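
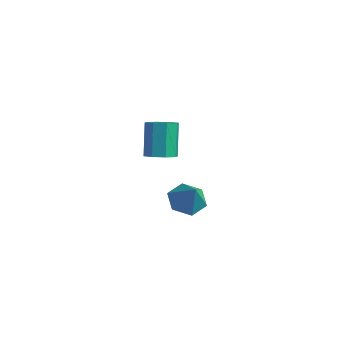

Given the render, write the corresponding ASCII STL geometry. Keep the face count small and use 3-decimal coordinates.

solid 
facet normal 0.322 -0.395 -0.860
outer loop
vertex 3.141 1.078 0.891
vertex 2.693 0.428 1.022
vertex 2.578 1.131 0.656
endloop
endfacet
facet normal 0.226 0.915 -0.335
outer loop
vertex 3.141 1.078 0.891
vertex 2.578 1.131 0.656
vertex 2.535 1.821 2.508
endloop
endfacet
facet normal 0.226 0.915 -0.335
outer loop
vertex 2.535 1.821 2.508
vertex 2.578 1.131 0.656
vertex 1.972 1.874 2.273
endloop
endfacet
facet normal -0.322 0.395 0.861
outer loop
vertex 2.535 1.821 2.508
vertex 1.972 1.874 2.273
vertex 2.087 1.172 2.638
endloop
endfacet
facet normal 0.323 -0.395 -0.860
outer loop
vertex 2.578 1.131 0.656
vertex 2.693 0.428 1.022
vertex 2.083 0.772 0.635
endloop
endfacet
facet normal -0.491 0.707 -0.509
outer loop
vertex 2.578 1.131 0.656
vertex 2.083 0.772 0.635
vertex 1.972 1.874 2.273
endloop
endfacet
facet normal -0.490 0.707 -0.509
outer loop
vertex 1.972 1.874 2.273
vertex 2.083 0.772 0.635
vertex 1.476 1.515 2.252
endloop
endfacet
facet normal -0.322 0.395 0.861
outer loop
vertex 1.972 1.874 2.273
vertex 1.476 1.515 2.252
vertex 2.087 1.172 2.638
endloop
endfacet
facet normal 0.323 -0.395 -0.860
outer loop
vertex 2.083 0.772 0.635
vertex 2.693 0.428 1.022
vertex 1.945 0.212 0.84
endloop
endfacet
facet normal -0.919 0.086 -0.384
outer loop
vertex 2.083 0.772 0.635
vertex 1.945 0.212 0.84
vertex 1.476 1.515 2.252
endloop
endfacet
facet normal -0.919 0.086 -0.384
outer loop
vertex 1.476 1.515 2.252
vertex 1.945 0.212 0.84
vertex 1.338 0.955 2.457
endloop
endfacet
facet normal -0.322 0.394 0.861
outer loop
vertex 1.476 1.515 2.252
vertex 1.338 0.955 2.457
vertex 2.087 1.172 2.638
endloop
endfacet
facet normal 0.323 -0.395 -0.860
outer loop
vertex 1.945 0.212 0.84
vertex 2.693 0.428 1.022
vertex 2.245 -0.221 1.152
endloop
endfacet
facet normal -0.810 -0.586 -0.035
outer loop
vertex 1.945 0.212 0.84
vertex 2.245 -0.221 1.152
vertex 1.338 0.955 2.457
endloop
endfacet
facet normal -0.809 -0.587 -0.034
outer loop
vertex 1.338 0.955 2.457
vertex 2.245 -0.221 1.152
vertex 1.639 0.522 2.769
endloop
endfacet
facet normal -0.322 0.396 0.860
outer loop
vertex 1.338 0.955 2.457
vertex 1.639 0.522 2.769
vertex 2.087 1.172 2.638
endloop
endfacet
facet normal 0.322 -0.395 -0.861
outer loop
vertex 2.245 -0.221 1.152
vertex 2.693 0.428 1.022
vertex 2.808 -0.274 1.387
endloop
endfacet
facet normal -0.226 -0.915 0.335
outer loop
vertex 2.245 -0.221 1.152
vertex 2.808 -0.274 1.387
vertex 1.639 0.522 2.769
endloop
endfacet
facet normal -0.226 -0.915 0.335
outer loop
vertex 1.639 0.522 2.769
vertex 2.808 -0.274 1.387
vertex 2.202 0.469 3.004
endloop
endfacet
facet normal -0.322 0.395 0.860
outer loop
vertex 1.639 0.522 2.769
vertex 2.202 0.469 3.004
vertex 2.087 1.172 2.638
endloop
endfacet
facet normal 0.322 -0.395 -0.861
outer loop
vertex 2.808 -0.274 1.387
vertex 2.693 0.428 1.022
vertex 3.304 0.085 1.408
endloop
endfacet
facet normal 0.490 -0.707 0.509
outer loop
vertex 2.808 -0.274 1.387
vertex 3.304 0.085 1.408
vertex 2.202 0.469 3.004
endloop
endfacet
facet normal 0.491 -0.707 0.509
outer loop
vertex 2.202 0.469 3.004
vertex 3.304 0.085 1.408
vertex 2.697 0.828 3.025
endloop
endfacet
facet normal -0.323 0.395 0.860
outer loop
vertex 2.202 0.469 3.004
vertex 2.697 0.828 3.025
vertex 2.087 1.172 2.638
endloop
endfacet
facet normal 0.322 -0.394 -0.861
outer loop
vertex 3.304 0.085 1.408
vertex 2.693 0.428 1.022
vertex 3.442 0.645 1.203
endloop
endfacet
facet normal 0.919 -0.086 0.384
outer loop
vertex 3.304 0.085 1.408
vertex 3.442 0.645 1.203
vertex 2.697 0.828 3.025
endloop
endfacet
facet normal 0.919 -0.086 0.384
outer loop
vertex 2.697 0.828 3.025
vertex 3.442 0.645 1.203
vertex 2.835 1.388 2.82
endloop
endfacet
facet normal -0.323 0.395 0.860
outer loop
vertex 2.697 0.828 3.025
vertex 2.835 1.388 2.82
vertex 2.087 1.172 2.638
endloop
endfacet
facet normal 0.322 -0.396 -0.860
outer loop
vertex 3.442 0.645 1.203
vertex 2.693 0.428 1.022
vertex 3.141 1.078 0.891
endloop
endfacet
facet normal 0.809 0.587 0.034
outer loop
vertex 3.442 0.645 1.203
vertex 3.141 1.078 0.891
vertex 2.835 1.388 2.82
endloop
endfacet
facet normal 0.810 0.586 0.034
outer loop
vertex 2.835 1.388 2.82
vertex 3.141 1.078 0.891
vertex 2.535 1.821 2.508
endloop
endfacet
facet normal -0.323 0.395 0.860
outer loop
vertex 2.835 1.388 2.82
vertex 2.535 1.821 2.508
vertex 2.087 1.172 2.638
endloop
endfacet
facet normal -0.523 0.201 -0.829
outer loop
vertex 2.361 4.037 -4.571
vertex 1.577 3.494 -4.208
vertex 1.643 4.492 -4.008
endloop
endfacet
facet normal 0.677 0.657 0.332
outer loop
vertex 2.361 4.037 -4.571
vertex 1.643 4.492 -4.008
vertex 2.383 3.186 -2.932
endloop
endfacet
facet normal -0.523 0.201 -0.828
outer loop
vertex 1.643 4.492 -4.008
vertex 1.577 3.494 -4.208
vertex 0.859 3.949 -3.644
endloop
endfacet
facet normal -0.060 0.614 0.787
outer loop
vertex 1.643 4.492 -4.008
vertex 0.859 3.949 -3.644
vertex 2.383 3.186 -2.932
endloop
endfacet
facet normal -0.523 0.201 -0.828
outer loop
vertex 0.859 3.949 -3.644
vertex 1.577 3.494 -4.208
vertex 0.794 2.951 -3.845
endloop
endfacet
facet normal -0.477 -0.144 0.867
outer loop
vertex 0.859 3.949 -3.644
vertex 0.794 2.951 -3.845
vertex 2.383 3.186 -2.932
endloop
endfacet
facet normal -0.523 0.200 -0.829
outer loop
vertex 0.794 2.951 -3.845
vertex 1.577 3.494 -4.208
vertex 1.512 2.496 -4.408
endloop
endfacet
facet normal -0.156 -0.856 0.493
outer loop
vertex 0.794 2.951 -3.845
vertex 1.512 2.496 -4.408
vertex 2.383 3.186 -2.932
endloop
endfacet
facet normal -0.522 0.200 -0.829
outer loop
vertex 1.512 2.496 -4.408
vertex 1.577 3.494 -4.208
vertex 2.296 3.039 -4.771
endloop
endfacet
facet normal 0.581 -0.813 0.038
outer loop
vertex 1.512 2.496 -4.408
vertex 2.296 3.039 -4.771
vertex 2.383 3.186 -2.932
endloop
endfacet
facet normal -0.522 0.200 -0.829
outer loop
vertex 2.296 3.039 -4.771
vertex 1.577 3.494 -4.208
vertex 2.361 4.037 -4.571
endloop
endfacet
facet normal 0.997 -0.056 -0.043
outer loop
vertex 2.296 3.039 -4.771
vertex 2.361 4.037 -4.571
vertex 2.383 3.186 -2.932
endloop
endfacet

endsolid


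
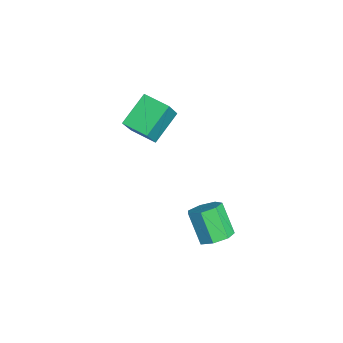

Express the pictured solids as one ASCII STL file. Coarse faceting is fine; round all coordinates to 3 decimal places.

solid 
facet normal 0.529 0.258 -0.808
outer loop
vertex 4.128 1.935 -1.405
vertex 3.466 2.178 -1.761
vertex 3.96 2.592 -1.305
endloop
endfacet
facet normal 0.813 0.121 0.570
outer loop
vertex 4.128 1.935 -1.405
vertex 3.96 2.592 -1.305
vertex 3.277 1.52 -0.103
endloop
endfacet
facet normal 0.813 0.121 0.570
outer loop
vertex 3.277 1.52 -0.103
vertex 3.96 2.592 -1.305
vertex 3.109 2.177 -0.003
endloop
endfacet
facet normal -0.528 -0.258 0.809
outer loop
vertex 3.277 1.52 -0.103
vertex 3.109 2.177 -0.003
vertex 2.614 1.762 -0.459
endloop
endfacet
facet normal 0.529 0.259 -0.808
outer loop
vertex 3.96 2.592 -1.305
vertex 3.466 2.178 -1.761
vertex 3.42 2.937 -1.548
endloop
endfacet
facet normal 0.316 0.825 0.469
outer loop
vertex 3.96 2.592 -1.305
vertex 3.42 2.937 -1.548
vertex 3.109 2.177 -0.003
endloop
endfacet
facet normal 0.315 0.825 0.469
outer loop
vertex 3.109 2.177 -0.003
vertex 3.42 2.937 -1.548
vertex 2.569 2.522 -0.247
endloop
endfacet
facet normal -0.529 -0.257 0.809
outer loop
vertex 3.109 2.177 -0.003
vertex 2.569 2.522 -0.247
vertex 2.614 1.762 -0.459
endloop
endfacet
facet normal 0.529 0.259 -0.808
outer loop
vertex 3.42 2.937 -1.548
vertex 3.466 2.178 -1.761
vertex 2.914 2.71 -1.952
endloop
endfacet
facet normal -0.419 0.908 0.015
outer loop
vertex 3.42 2.937 -1.548
vertex 2.914 2.71 -1.952
vertex 2.569 2.522 -0.247
endloop
endfacet
facet normal -0.419 0.908 0.015
outer loop
vertex 2.569 2.522 -0.247
vertex 2.914 2.71 -1.952
vertex 2.063 2.295 -0.65
endloop
endfacet
facet normal -0.529 -0.257 0.809
outer loop
vertex 2.569 2.522 -0.247
vertex 2.063 2.295 -0.65
vertex 2.614 1.762 -0.459
endloop
endfacet
facet normal 0.528 0.258 -0.809
outer loop
vertex 2.914 2.71 -1.952
vertex 3.466 2.178 -1.761
vertex 2.824 2.082 -2.211
endloop
endfacet
facet normal -0.839 0.306 -0.451
outer loop
vertex 2.914 2.71 -1.952
vertex 2.824 2.082 -2.211
vertex 2.063 2.295 -0.65
endloop
endfacet
facet normal -0.838 0.307 -0.451
outer loop
vertex 2.063 2.295 -0.65
vertex 2.824 2.082 -2.211
vertex 1.972 1.667 -0.909
endloop
endfacet
facet normal -0.529 -0.257 0.809
outer loop
vertex 2.063 2.295 -0.65
vertex 1.972 1.667 -0.909
vertex 2.614 1.762 -0.459
endloop
endfacet
facet normal 0.528 0.258 -0.809
outer loop
vertex 2.824 2.082 -2.211
vertex 3.466 2.178 -1.761
vertex 3.216 1.526 -2.132
endloop
endfacet
facet normal -0.627 -0.524 -0.577
outer loop
vertex 2.824 2.082 -2.211
vertex 3.216 1.526 -2.132
vertex 1.972 1.667 -0.909
endloop
endfacet
facet normal -0.626 -0.525 -0.577
outer loop
vertex 1.972 1.667 -0.909
vertex 3.216 1.526 -2.132
vertex 2.365 1.111 -0.83
endloop
endfacet
facet normal -0.528 -0.259 0.809
outer loop
vertex 1.972 1.667 -0.909
vertex 2.365 1.111 -0.83
vertex 2.614 1.762 -0.459
endloop
endfacet
facet normal 0.529 0.258 -0.809
outer loop
vertex 3.216 1.526 -2.132
vertex 3.466 2.178 -1.761
vertex 3.797 1.461 -1.773
endloop
endfacet
facet normal 0.058 -0.962 -0.268
outer loop
vertex 3.216 1.526 -2.132
vertex 3.797 1.461 -1.773
vertex 2.365 1.111 -0.83
endloop
endfacet
facet normal 0.057 -0.961 -0.270
outer loop
vertex 2.365 1.111 -0.83
vertex 3.797 1.461 -1.773
vertex 2.946 1.045 -0.471
endloop
endfacet
facet normal -0.529 -0.258 0.808
outer loop
vertex 2.365 1.111 -0.83
vertex 2.946 1.045 -0.471
vertex 2.614 1.762 -0.459
endloop
endfacet
facet normal 0.529 0.258 -0.808
outer loop
vertex 3.797 1.461 -1.773
vertex 3.466 2.178 -1.761
vertex 4.128 1.935 -1.405
endloop
endfacet
facet normal 0.698 -0.674 0.241
outer loop
vertex 3.797 1.461 -1.773
vertex 4.128 1.935 -1.405
vertex 2.946 1.045 -0.471
endloop
endfacet
facet normal 0.698 -0.674 0.242
outer loop
vertex 2.946 1.045 -0.471
vertex 4.128 1.935 -1.405
vertex 3.277 1.52 -0.103
endloop
endfacet
facet normal -0.528 -0.258 0.809
outer loop
vertex 2.946 1.045 -0.471
vertex 3.277 1.52 -0.103
vertex 2.614 1.762 -0.459
endloop
endfacet
facet normal -0.529 0.273 -0.804
outer loop
vertex -2.994 0.231 1.867
vertex -2.165 1.209 1.654
vertex -2.003 -0.83 0.855
endloop
endfacet
facet normal -0.638 -0.752 0.164
outer loop
vertex -1.115 -1.289 2.206
vertex -2.994 0.231 1.867
vertex -2.003 -0.83 0.855
endloop
endfacet
facet normal -0.528 0.273 -0.804
outer loop
vertex -2.003 -0.83 0.855
vertex -2.165 1.209 1.654
vertex -1.173 0.148 0.642
endloop
endfacet
facet normal 0.560 -0.600 -0.572
outer loop
vertex -1.173 0.148 0.642
vertex -1.115 -1.289 2.206
vertex -2.003 -0.83 0.855
endloop
endfacet
facet normal -0.560 0.599 0.572
outer loop
vertex -2.994 0.231 1.867
vertex -1.277 0.75 3.005
vertex -2.165 1.209 1.654
endloop
endfacet
facet normal -0.638 -0.752 0.163
outer loop
vertex -2.107 -0.228 3.218
vertex -2.994 0.231 1.867
vertex -1.115 -1.289 2.206
endloop
endfacet
facet normal -0.560 0.600 0.571
outer loop
vertex -2.107 -0.228 3.218
vertex -1.277 0.75 3.005
vertex -2.994 0.231 1.867
endloop
endfacet
facet normal 0.638 0.753 -0.164
outer loop
vertex -2.165 1.209 1.654
vertex -1.277 0.75 3.005
vertex -1.173 0.148 0.642
endloop
endfacet
facet normal 0.560 -0.599 -0.572
outer loop
vertex -0.286 -0.311 1.993
vertex -1.115 -1.289 2.206
vertex -1.173 0.148 0.642
endloop
endfacet
facet normal 0.638 0.752 -0.164
outer loop
vertex -1.173 0.148 0.642
vertex -1.277 0.75 3.005
vertex -0.286 -0.311 1.993
endloop
endfacet
facet normal 0.528 -0.273 0.804
outer loop
vertex -0.286 -0.311 1.993
vertex -2.107 -0.228 3.218
vertex -1.115 -1.289 2.206
endloop
endfacet
facet normal 0.528 -0.273 0.804
outer loop
vertex -1.277 0.75 3.005
vertex -2.107 -0.228 3.218
vertex -0.286 -0.311 1.993
endloop
endfacet

endsolid


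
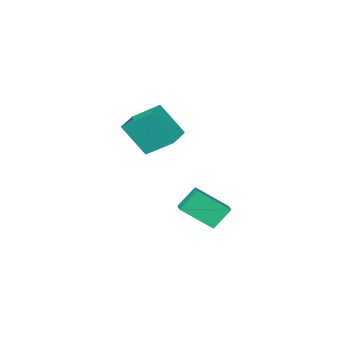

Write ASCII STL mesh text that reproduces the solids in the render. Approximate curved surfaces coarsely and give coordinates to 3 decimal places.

solid 
facet normal -0.364 0.461 -0.810
outer loop
vertex -2.72 -0.729 0.527
vertex -1.679 -0.043 0.45
vertex -2.055 -1.845 -0.407
endloop
endfacet
facet normal -0.833 -0.549 0.063
outer loop
vertex -1.381 -2.697 1.09
vertex -2.72 -0.729 0.527
vertex -2.055 -1.845 -0.407
endloop
endfacet
facet normal -0.364 0.461 -0.809
outer loop
vertex -2.055 -1.845 -0.407
vertex -1.679 -0.043 0.45
vertex -1.013 -1.158 -0.485
endloop
endfacet
facet normal 0.416 -0.697 -0.584
outer loop
vertex -1.013 -1.158 -0.485
vertex -1.381 -2.697 1.09
vertex -2.055 -1.845 -0.407
endloop
endfacet
facet normal -0.416 0.697 0.584
outer loop
vertex -2.72 -0.729 0.527
vertex -1.005 -0.895 1.947
vertex -1.679 -0.043 0.45
endloop
endfacet
facet normal -0.833 -0.549 0.062
outer loop
vertex -2.047 -1.582 2.025
vertex -2.72 -0.729 0.527
vertex -1.381 -2.697 1.09
endloop
endfacet
facet normal -0.416 0.697 0.584
outer loop
vertex -2.047 -1.582 2.025
vertex -1.005 -0.895 1.947
vertex -2.72 -0.729 0.527
endloop
endfacet
facet normal 0.833 0.550 -0.062
outer loop
vertex -1.679 -0.043 0.45
vertex -1.005 -0.895 1.947
vertex -1.013 -1.158 -0.485
endloop
endfacet
facet normal 0.416 -0.697 -0.584
outer loop
vertex -0.34 -2.011 1.013
vertex -1.381 -2.697 1.09
vertex -1.013 -1.158 -0.485
endloop
endfacet
facet normal 0.834 0.549 -0.062
outer loop
vertex -1.013 -1.158 -0.485
vertex -1.005 -0.895 1.947
vertex -0.34 -2.011 1.013
endloop
endfacet
facet normal 0.364 -0.461 0.809
outer loop
vertex -0.34 -2.011 1.013
vertex -2.047 -1.582 2.025
vertex -1.381 -2.697 1.09
endloop
endfacet
facet normal 0.364 -0.460 0.810
outer loop
vertex -1.005 -0.895 1.947
vertex -2.047 -1.582 2.025
vertex -0.34 -2.011 1.013
endloop
endfacet
facet normal -0.638 0.124 0.760
outer loop
vertex -3.431 -0.951 -3.073
vertex -2.99 -0.194 -2.826
vertex -4.52 0.033 -4.149
endloop
endfacet
facet normal -0.485 -0.832 -0.270
outer loop
vertex -3.71 -0.126 -5.114
vertex -3.431 -0.951 -3.073
vertex -4.52 0.033 -4.149
endloop
endfacet
facet normal -0.638 0.125 0.760
outer loop
vertex -4.52 0.033 -4.149
vertex -2.99 -0.194 -2.826
vertex -4.079 0.79 -3.903
endloop
endfacet
facet normal -0.598 0.541 -0.591
outer loop
vertex -4.079 0.79 -3.903
vertex -3.71 -0.126 -5.114
vertex -4.52 0.033 -4.149
endloop
endfacet
facet normal 0.598 -0.541 0.591
outer loop
vertex -3.431 -0.951 -3.073
vertex -2.18 -0.353 -3.791
vertex -2.99 -0.194 -2.826
endloop
endfacet
facet normal -0.485 -0.832 -0.270
outer loop
vertex -2.621 -1.11 -4.037
vertex -3.431 -0.951 -3.073
vertex -3.71 -0.126 -5.114
endloop
endfacet
facet normal 0.598 -0.541 0.592
outer loop
vertex -2.621 -1.11 -4.037
vertex -2.18 -0.353 -3.791
vertex -3.431 -0.951 -3.073
endloop
endfacet
facet normal 0.485 0.832 0.270
outer loop
vertex -2.99 -0.194 -2.826
vertex -2.18 -0.353 -3.791
vertex -4.079 0.79 -3.903
endloop
endfacet
facet normal -0.598 0.541 -0.591
outer loop
vertex -3.269 0.631 -4.867
vertex -3.71 -0.126 -5.114
vertex -4.079 0.79 -3.903
endloop
endfacet
facet normal 0.485 0.832 0.270
outer loop
vertex -4.079 0.79 -3.903
vertex -2.18 -0.353 -3.791
vertex -3.269 0.631 -4.867
endloop
endfacet
facet normal 0.639 -0.124 -0.759
outer loop
vertex -3.269 0.631 -4.867
vertex -2.621 -1.11 -4.037
vertex -3.71 -0.126 -5.114
endloop
endfacet
facet normal 0.638 -0.125 -0.760
outer loop
vertex -2.18 -0.353 -3.791
vertex -2.621 -1.11 -4.037
vertex -3.269 0.631 -4.867
endloop
endfacet

endsolid


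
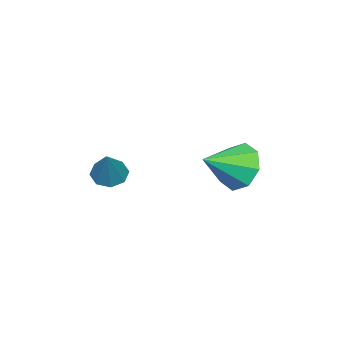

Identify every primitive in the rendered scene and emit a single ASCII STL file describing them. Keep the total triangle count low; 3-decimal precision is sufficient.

solid 
facet normal -0.774 0.442 -0.453
outer loop
vertex 1.556 0.378 -1.291
vertex 1.012 0.345 -0.394
vertex 1.666 1.034 -0.84
endloop
endfacet
facet normal 0.925 0.097 -0.367
outer loop
vertex 1.556 0.378 -1.291
vertex 1.666 1.034 -0.84
vertex 2.288 -0.385 0.354
endloop
endfacet
facet normal -0.774 0.442 -0.453
outer loop
vertex 1.666 1.034 -0.84
vertex 1.012 0.345 -0.394
vertex 1.393 1.286 -0.128
endloop
endfacet
facet normal 0.853 0.500 0.150
outer loop
vertex 1.666 1.034 -0.84
vertex 1.393 1.286 -0.128
vertex 2.288 -0.385 0.354
endloop
endfacet
facet normal -0.774 0.442 -0.454
outer loop
vertex 1.393 1.286 -0.128
vertex 1.012 0.345 -0.394
vertex 0.896 0.987 0.428
endloop
endfacet
facet normal 0.510 0.479 0.714
outer loop
vertex 1.393 1.286 -0.128
vertex 0.896 0.987 0.428
vertex 2.288 -0.385 0.354
endloop
endfacet
facet normal -0.774 0.441 -0.454
outer loop
vertex 0.896 0.987 0.428
vertex 1.012 0.345 -0.394
vertex 0.467 0.311 0.503
endloop
endfacet
facet normal 0.099 0.047 0.994
outer loop
vertex 0.896 0.987 0.428
vertex 0.467 0.311 0.503
vertex 2.288 -0.385 0.354
endloop
endfacet
facet normal -0.774 0.442 -0.453
outer loop
vertex 0.467 0.311 0.503
vertex 1.012 0.345 -0.394
vertex 0.357 -0.345 0.051
endloop
endfacet
facet normal -0.141 -0.546 0.826
outer loop
vertex 0.467 0.311 0.503
vertex 0.357 -0.345 0.051
vertex 2.288 -0.385 0.354
endloop
endfacet
facet normal -0.774 0.442 -0.453
outer loop
vertex 0.357 -0.345 0.051
vertex 1.012 0.345 -0.394
vertex 0.63 -0.597 -0.661
endloop
endfacet
facet normal -0.068 -0.948 0.310
outer loop
vertex 0.357 -0.345 0.051
vertex 0.63 -0.597 -0.661
vertex 2.288 -0.385 0.354
endloop
endfacet
facet normal -0.774 0.442 -0.454
outer loop
vertex 0.63 -0.597 -0.661
vertex 1.012 0.345 -0.394
vertex 1.127 -0.298 -1.217
endloop
endfacet
facet normal 0.274 -0.928 -0.254
outer loop
vertex 0.63 -0.597 -0.661
vertex 1.127 -0.298 -1.217
vertex 2.288 -0.385 0.354
endloop
endfacet
facet normal -0.774 0.442 -0.453
outer loop
vertex 1.127 -0.298 -1.217
vertex 1.012 0.345 -0.394
vertex 1.556 0.378 -1.291
endloop
endfacet
facet normal 0.686 -0.494 -0.534
outer loop
vertex 1.127 -0.298 -1.217
vertex 1.556 0.378 -1.291
vertex 2.288 -0.385 0.354
endloop
endfacet
facet normal -0.555 -0.262 -0.790
outer loop
vertex 3.22 -3.95 -1.271
vertex 2.658 -3.758 -0.94
vertex 3.101 -3.45 -1.353
endloop
endfacet
facet normal 0.944 0.180 -0.275
outer loop
vertex 3.22 -3.95 -1.271
vertex 3.101 -3.45 -1.353
vertex 3.582 -3.322 0.38
endloop
endfacet
facet normal -0.554 -0.262 -0.790
outer loop
vertex 3.101 -3.45 -1.353
vertex 2.658 -3.758 -0.94
vertex 2.722 -3.13 -1.193
endloop
endfacet
facet normal 0.574 0.789 -0.218
outer loop
vertex 3.101 -3.45 -1.353
vertex 2.722 -3.13 -1.193
vertex 3.582 -3.322 0.38
endloop
endfacet
facet normal -0.554 -0.262 -0.790
outer loop
vertex 2.722 -3.13 -1.193
vertex 2.658 -3.758 -0.94
vertex 2.306 -3.179 -0.885
endloop
endfacet
facet normal -0.019 0.991 0.132
outer loop
vertex 2.722 -3.13 -1.193
vertex 2.306 -3.179 -0.885
vertex 3.582 -3.322 0.38
endloop
endfacet
facet normal -0.554 -0.261 -0.791
outer loop
vertex 2.306 -3.179 -0.885
vertex 2.658 -3.758 -0.94
vertex 2.095 -3.567 -0.609
endloop
endfacet
facet normal -0.486 0.666 0.565
outer loop
vertex 2.306 -3.179 -0.885
vertex 2.095 -3.567 -0.609
vertex 3.582 -3.322 0.38
endloop
endfacet
facet normal -0.554 -0.261 -0.791
outer loop
vertex 2.095 -3.567 -0.609
vertex 2.658 -3.758 -0.94
vertex 2.214 -4.067 -0.527
endloop
endfacet
facet normal -0.554 0.005 0.832
outer loop
vertex 2.095 -3.567 -0.609
vertex 2.214 -4.067 -0.527
vertex 3.582 -3.322 0.38
endloop
endfacet
facet normal -0.554 -0.261 -0.791
outer loop
vertex 2.214 -4.067 -0.527
vertex 2.658 -3.758 -0.94
vertex 2.593 -4.386 -0.687
endloop
endfacet
facet normal -0.183 -0.606 0.774
outer loop
vertex 2.214 -4.067 -0.527
vertex 2.593 -4.386 -0.687
vertex 3.582 -3.322 0.38
endloop
endfacet
facet normal -0.555 -0.261 -0.790
outer loop
vertex 2.593 -4.386 -0.687
vertex 2.658 -3.758 -0.94
vertex 3.009 -4.338 -0.995
endloop
endfacet
facet normal 0.409 -0.807 0.426
outer loop
vertex 2.593 -4.386 -0.687
vertex 3.009 -4.338 -0.995
vertex 3.582 -3.322 0.38
endloop
endfacet
facet normal -0.555 -0.261 -0.790
outer loop
vertex 3.009 -4.338 -0.995
vertex 2.658 -3.758 -0.94
vertex 3.22 -3.95 -1.271
endloop
endfacet
facet normal 0.876 -0.482 -0.009
outer loop
vertex 3.009 -4.338 -0.995
vertex 3.22 -3.95 -1.271
vertex 3.582 -3.322 0.38
endloop
endfacet

endsolid


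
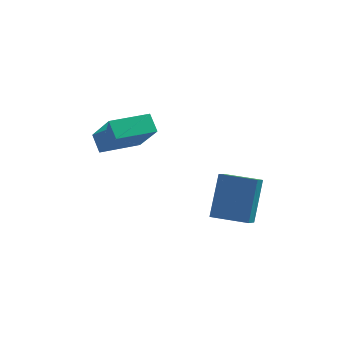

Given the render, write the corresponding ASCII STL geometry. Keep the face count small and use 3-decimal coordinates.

solid 
facet normal -0.792 -0.604 0.087
outer loop
vertex -3.875 -1.0 3.9
vertex -4.222 -0.472 4.407
vertex -4.631 -0.202 2.551
endloop
endfacet
facet normal 0.428 -0.652 -0.626
outer loop
vertex -3.378 0.752 2.413
vertex -3.875 -1.0 3.9
vertex -4.631 -0.202 2.551
endloop
endfacet
facet normal -0.793 -0.603 0.087
outer loop
vertex -4.631 -0.202 2.551
vertex -4.222 -0.472 4.407
vertex -4.977 0.326 3.058
endloop
endfacet
facet normal -0.435 0.459 -0.775
outer loop
vertex -4.977 0.326 3.058
vertex -3.378 0.752 2.413
vertex -4.631 -0.202 2.551
endloop
endfacet
facet normal 0.435 -0.459 0.775
outer loop
vertex -3.875 -1.0 3.9
vertex -2.969 0.482 4.269
vertex -4.222 -0.472 4.407
endloop
endfacet
facet normal 0.428 -0.652 -0.625
outer loop
vertex -2.623 -0.046 3.762
vertex -3.875 -1.0 3.9
vertex -3.378 0.752 2.413
endloop
endfacet
facet normal 0.435 -0.459 0.775
outer loop
vertex -2.623 -0.046 3.762
vertex -2.969 0.482 4.269
vertex -3.875 -1.0 3.9
endloop
endfacet
facet normal -0.428 0.652 0.625
outer loop
vertex -4.222 -0.472 4.407
vertex -2.969 0.482 4.269
vertex -4.977 0.326 3.058
endloop
endfacet
facet normal -0.435 0.458 -0.775
outer loop
vertex -3.725 1.28 2.92
vertex -3.378 0.752 2.413
vertex -4.977 0.326 3.058
endloop
endfacet
facet normal -0.428 0.652 0.626
outer loop
vertex -4.977 0.326 3.058
vertex -2.969 0.482 4.269
vertex -3.725 1.28 2.92
endloop
endfacet
facet normal 0.792 0.604 -0.086
outer loop
vertex -3.725 1.28 2.92
vertex -2.623 -0.046 3.762
vertex -3.378 0.752 2.413
endloop
endfacet
facet normal 0.793 0.603 -0.087
outer loop
vertex -2.969 0.482 4.269
vertex -2.623 -0.046 3.762
vertex -3.725 1.28 2.92
endloop
endfacet
facet normal -0.990 0.139 0.007
outer loop
vertex -0.632 1.06 0.945
vertex -0.522 1.872 0.355
vertex -0.794 -0.015 -0.565
endloop
endfacet
facet normal -0.109 -0.804 0.584
outer loop
vertex 0.602 -0.212 -0.575
vertex -0.632 1.06 0.945
vertex -0.794 -0.015 -0.565
endloop
endfacet
facet normal -0.990 0.139 0.007
outer loop
vertex -0.794 -0.015 -0.565
vertex -0.522 1.872 0.355
vertex -0.684 0.797 -1.155
endloop
endfacet
facet normal -0.087 -0.578 -0.811
outer loop
vertex -0.684 0.797 -1.155
vertex 0.602 -0.212 -0.575
vertex -0.794 -0.015 -0.565
endloop
endfacet
facet normal 0.087 0.578 0.811
outer loop
vertex -0.632 1.06 0.945
vertex 0.874 1.675 0.345
vertex -0.522 1.872 0.355
endloop
endfacet
facet normal -0.109 -0.804 0.584
outer loop
vertex 0.764 0.863 0.935
vertex -0.632 1.06 0.945
vertex 0.602 -0.212 -0.575
endloop
endfacet
facet normal 0.087 0.578 0.811
outer loop
vertex 0.764 0.863 0.935
vertex 0.874 1.675 0.345
vertex -0.632 1.06 0.945
endloop
endfacet
facet normal 0.109 0.804 -0.584
outer loop
vertex -0.522 1.872 0.355
vertex 0.874 1.675 0.345
vertex -0.684 0.797 -1.155
endloop
endfacet
facet normal -0.087 -0.578 -0.811
outer loop
vertex 0.712 0.6 -1.165
vertex 0.602 -0.212 -0.575
vertex -0.684 0.797 -1.155
endloop
endfacet
facet normal 0.109 0.804 -0.584
outer loop
vertex -0.684 0.797 -1.155
vertex 0.874 1.675 0.345
vertex 0.712 0.6 -1.165
endloop
endfacet
facet normal 0.990 -0.139 -0.007
outer loop
vertex 0.712 0.6 -1.165
vertex 0.764 0.863 0.935
vertex 0.602 -0.212 -0.575
endloop
endfacet
facet normal 0.990 -0.139 -0.007
outer loop
vertex 0.874 1.675 0.345
vertex 0.764 0.863 0.935
vertex 0.712 0.6 -1.165
endloop
endfacet

endsolid


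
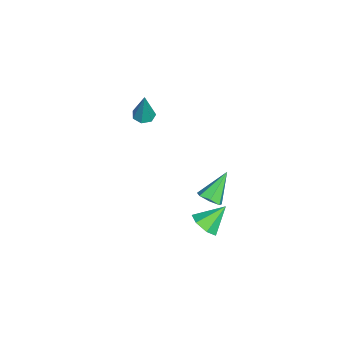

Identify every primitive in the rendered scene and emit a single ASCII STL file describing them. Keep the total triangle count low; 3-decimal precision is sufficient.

solid 
facet normal 0.579 -0.387 -0.717
outer loop
vertex 4.015 2.674 2.039
vertex 3.725 3.137 1.555
vertex 4.312 3.23 1.979
endloop
endfacet
facet normal 0.438 -0.138 0.888
outer loop
vertex 4.015 2.674 2.039
vertex 4.312 3.23 1.979
vertex 2.635 3.863 2.905
endloop
endfacet
facet normal 0.580 -0.385 -0.718
outer loop
vertex 4.312 3.23 1.979
vertex 3.725 3.137 1.555
vertex 4.166 3.717 1.6
endloop
endfacet
facet normal 0.547 0.610 0.573
outer loop
vertex 4.312 3.23 1.979
vertex 4.166 3.717 1.6
vertex 2.635 3.863 2.905
endloop
endfacet
facet normal 0.580 -0.385 -0.718
outer loop
vertex 4.166 3.717 1.6
vertex 3.725 3.137 1.555
vertex 3.688 3.767 1.187
endloop
endfacet
facet normal 0.099 0.995 0.005
outer loop
vertex 4.166 3.717 1.6
vertex 3.688 3.767 1.187
vertex 2.635 3.863 2.905
endloop
endfacet
facet normal 0.579 -0.386 -0.718
outer loop
vertex 3.688 3.767 1.187
vertex 3.725 3.137 1.555
vertex 3.238 3.343 1.052
endloop
endfacet
facet normal -0.568 0.726 -0.388
outer loop
vertex 3.688 3.767 1.187
vertex 3.238 3.343 1.052
vertex 2.635 3.863 2.905
endloop
endfacet
facet normal 0.579 -0.386 -0.718
outer loop
vertex 3.238 3.343 1.052
vertex 3.725 3.137 1.555
vertex 3.154 2.764 1.295
endloop
endfacet
facet normal -0.950 0.007 -0.311
outer loop
vertex 3.238 3.343 1.052
vertex 3.154 2.764 1.295
vertex 2.635 3.863 2.905
endloop
endfacet
facet normal 0.579 -0.386 -0.718
outer loop
vertex 3.154 2.764 1.295
vertex 3.725 3.137 1.555
vertex 3.5 2.466 1.734
endloop
endfacet
facet normal -0.762 -0.622 0.179
outer loop
vertex 3.154 2.764 1.295
vertex 3.5 2.466 1.734
vertex 2.635 3.863 2.905
endloop
endfacet
facet normal 0.580 -0.386 -0.717
outer loop
vertex 3.5 2.466 1.734
vertex 3.725 3.137 1.555
vertex 4.015 2.674 2.039
endloop
endfacet
facet normal -0.145 -0.687 0.712
outer loop
vertex 3.5 2.466 1.734
vertex 4.015 2.674 2.039
vertex 2.635 3.863 2.905
endloop
endfacet
facet normal 0.409 -0.610 -0.679
outer loop
vertex 3.198 2.937 -1.915
vertex 2.368 2.697 -2.2
vertex 2.893 3.378 -2.495
endloop
endfacet
facet normal 0.558 0.775 0.296
outer loop
vertex 3.198 2.937 -1.915
vertex 2.893 3.378 -2.495
vertex 1.692 3.703 -1.08
endloop
endfacet
facet normal 0.410 -0.610 -0.678
outer loop
vertex 2.893 3.378 -2.495
vertex 2.368 2.697 -2.2
vertex 2.193 3.306 -2.853
endloop
endfacet
facet normal 0.010 0.976 -0.216
outer loop
vertex 2.893 3.378 -2.495
vertex 2.193 3.306 -2.853
vertex 1.692 3.703 -1.08
endloop
endfacet
facet normal 0.409 -0.610 -0.679
outer loop
vertex 2.193 3.306 -2.853
vertex 2.368 2.697 -2.2
vertex 1.624 2.775 -2.719
endloop
endfacet
facet normal -0.683 0.647 -0.338
outer loop
vertex 2.193 3.306 -2.853
vertex 1.624 2.775 -2.719
vertex 1.692 3.703 -1.08
endloop
endfacet
facet normal 0.409 -0.610 -0.678
outer loop
vertex 1.624 2.775 -2.719
vertex 2.368 2.697 -2.2
vertex 1.615 2.185 -2.194
endloop
endfacet
facet normal -0.999 0.035 0.022
outer loop
vertex 1.624 2.775 -2.719
vertex 1.615 2.185 -2.194
vertex 1.692 3.703 -1.08
endloop
endfacet
facet normal 0.409 -0.609 -0.679
outer loop
vertex 1.615 2.185 -2.194
vertex 2.368 2.697 -2.2
vertex 2.173 1.98 -1.674
endloop
endfacet
facet normal -0.699 -0.400 0.593
outer loop
vertex 1.615 2.185 -2.194
vertex 2.173 1.98 -1.674
vertex 1.692 3.703 -1.08
endloop
endfacet
facet normal 0.410 -0.609 -0.679
outer loop
vertex 2.173 1.98 -1.674
vertex 2.368 2.697 -2.2
vertex 2.877 2.315 -1.55
endloop
endfacet
facet normal -0.010 -0.328 0.944
outer loop
vertex 2.173 1.98 -1.674
vertex 2.877 2.315 -1.55
vertex 1.692 3.703 -1.08
endloop
endfacet
facet normal 0.409 -0.610 -0.679
outer loop
vertex 2.877 2.315 -1.55
vertex 2.368 2.697 -2.2
vertex 3.198 2.937 -1.915
endloop
endfacet
facet normal 0.549 0.194 0.813
outer loop
vertex 2.877 2.315 -1.55
vertex 3.198 2.937 -1.915
vertex 1.692 3.703 -1.08
endloop
endfacet
facet normal -0.252 -0.076 -0.965
outer loop
vertex -3.381 -1.769 0.39
vertex -4.029 -1.751 0.558
vertex -3.621 -1.24 0.411
endloop
endfacet
facet normal 0.911 0.413 0.012
outer loop
vertex -3.381 -1.769 0.39
vertex -3.621 -1.24 0.411
vertex -3.491 -1.589 2.622
endloop
endfacet
facet normal -0.252 -0.076 -0.965
outer loop
vertex -3.621 -1.24 0.411
vertex -4.029 -1.751 0.558
vertex -4.169 -1.096 0.543
endloop
endfacet
facet normal 0.282 0.950 0.133
outer loop
vertex -3.621 -1.24 0.411
vertex -4.169 -1.096 0.543
vertex -3.491 -1.589 2.622
endloop
endfacet
facet normal -0.250 -0.076 -0.965
outer loop
vertex -4.169 -1.096 0.543
vertex -4.029 -1.751 0.558
vertex -4.611 -1.445 0.685
endloop
endfacet
facet normal -0.508 0.786 0.352
outer loop
vertex -4.169 -1.096 0.543
vertex -4.611 -1.445 0.685
vertex -3.491 -1.589 2.622
endloop
endfacet
facet normal -0.251 -0.076 -0.965
outer loop
vertex -4.611 -1.445 0.685
vertex -4.029 -1.751 0.558
vertex -4.616 -2.025 0.732
endloop
endfacet
facet normal -0.863 0.048 0.503
outer loop
vertex -4.611 -1.445 0.685
vertex -4.616 -2.025 0.732
vertex -3.491 -1.589 2.622
endloop
endfacet
facet normal -0.251 -0.075 -0.965
outer loop
vertex -4.616 -2.025 0.732
vertex -4.029 -1.751 0.558
vertex -4.178 -2.398 0.647
endloop
endfacet
facet normal -0.517 -0.714 0.472
outer loop
vertex -4.616 -2.025 0.732
vertex -4.178 -2.398 0.647
vertex -3.491 -1.589 2.622
endloop
endfacet
facet normal -0.252 -0.075 -0.965
outer loop
vertex -4.178 -2.398 0.647
vertex -4.029 -1.751 0.558
vertex -3.629 -2.285 0.495
endloop
endfacet
facet normal 0.268 -0.921 0.284
outer loop
vertex -4.178 -2.398 0.647
vertex -3.629 -2.285 0.495
vertex -3.491 -1.589 2.622
endloop
endfacet
facet normal -0.252 -0.075 -0.965
outer loop
vertex -3.629 -2.285 0.495
vertex -4.029 -1.751 0.558
vertex -3.381 -1.769 0.39
endloop
endfacet
facet normal 0.905 -0.419 0.078
outer loop
vertex -3.629 -2.285 0.495
vertex -3.381 -1.769 0.39
vertex -3.491 -1.589 2.622
endloop
endfacet

endsolid


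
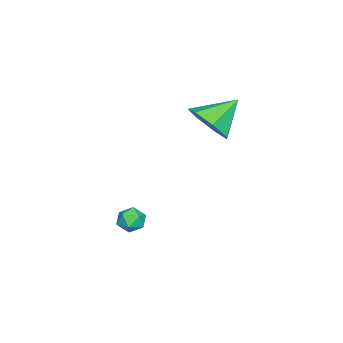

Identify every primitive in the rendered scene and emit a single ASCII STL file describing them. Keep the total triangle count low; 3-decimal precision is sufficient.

solid 
facet normal 0.630 -0.500 -0.594
outer loop
vertex 1.268 1.392 2.97
vertex 0.73 1.715 2.128
vertex 1.545 2.178 2.603
endloop
endfacet
facet normal 0.300 0.315 0.901
outer loop
vertex 1.268 1.392 2.97
vertex 1.545 2.178 2.603
vertex -0.29 2.525 3.092
endloop
endfacet
facet normal 0.630 -0.499 -0.595
outer loop
vertex 1.545 2.178 2.603
vertex 0.73 1.715 2.128
vertex 1.208 2.616 1.878
endloop
endfacet
facet normal 0.272 0.874 0.402
outer loop
vertex 1.545 2.178 2.603
vertex 1.208 2.616 1.878
vertex -0.29 2.525 3.092
endloop
endfacet
facet normal 0.630 -0.499 -0.595
outer loop
vertex 1.208 2.616 1.878
vertex 0.73 1.715 2.128
vertex 0.512 2.376 1.342
endloop
endfacet
facet normal -0.199 0.965 -0.173
outer loop
vertex 1.208 2.616 1.878
vertex 0.512 2.376 1.342
vertex -0.29 2.525 3.092
endloop
endfacet
facet normal 0.630 -0.499 -0.595
outer loop
vertex 0.512 2.376 1.342
vertex 0.73 1.715 2.128
vertex -0.02 1.638 1.398
endloop
endfacet
facet normal -0.760 0.518 -0.392
outer loop
vertex 0.512 2.376 1.342
vertex -0.02 1.638 1.398
vertex -0.29 2.525 3.092
endloop
endfacet
facet normal 0.630 -0.500 -0.594
outer loop
vertex -0.02 1.638 1.398
vertex 0.73 1.715 2.128
vertex 0.013 0.959 2.004
endloop
endfacet
facet normal -0.988 -0.128 -0.090
outer loop
vertex -0.02 1.638 1.398
vertex 0.013 0.959 2.004
vertex -0.29 2.525 3.092
endloop
endfacet
facet normal 0.630 -0.500 -0.594
outer loop
vertex 0.013 0.959 2.004
vertex 0.73 1.715 2.128
vertex 0.586 0.849 2.704
endloop
endfacet
facet normal -0.711 -0.489 0.505
outer loop
vertex 0.013 0.959 2.004
vertex 0.586 0.849 2.704
vertex -0.29 2.525 3.092
endloop
endfacet
facet normal 0.630 -0.500 -0.594
outer loop
vertex 0.586 0.849 2.704
vertex 0.73 1.715 2.128
vertex 1.268 1.392 2.97
endloop
endfacet
facet normal -0.138 -0.291 0.947
outer loop
vertex 0.586 0.849 2.704
vertex 1.268 1.392 2.97
vertex -0.29 2.525 3.092
endloop
endfacet
facet normal -0.850 0.205 0.485
outer loop
vertex 1.876 -0.848 -2.622
vertex 2.205 -0.727 -2.097
vertex 2.083 -0.263 -2.507
endloop
endfacet
facet normal -0.908 0.362 -0.208
outer loop
vertex 1.876 -0.848 -2.622
vertex 2.083 -0.263 -2.507
vertex 2.121 -0.502 -3.089
endloop
endfacet
facet normal -0.779 -0.233 -0.582
outer loop
vertex 1.876 -0.848 -2.622
vertex 2.121 -0.502 -3.089
vertex 2.267 -1.114 -3.039
endloop
endfacet
facet normal -0.641 -0.758 -0.118
outer loop
vertex 1.876 -0.848 -2.622
vertex 2.267 -1.114 -3.039
vertex 2.319 -1.253 -2.426
endloop
endfacet
facet normal -0.685 -0.487 0.542
outer loop
vertex 1.876 -0.848 -2.622
vertex 2.319 -1.253 -2.426
vertex 2.205 -0.727 -2.097
endloop
endfacet
facet normal -0.403 0.837 -0.370
outer loop
vertex 2.121 -0.502 -3.089
vertex 2.083 -0.263 -2.507
vertex 2.601 -0.167 -2.854
endloop
endfacet
facet normal -0.307 0.584 0.752
outer loop
vertex 2.083 -0.263 -2.507
vertex 2.205 -0.727 -2.097
vertex 2.653 -0.306 -2.241
endloop
endfacet
facet normal -0.039 -0.536 0.843
outer loop
vertex 2.205 -0.727 -2.097
vertex 2.319 -1.253 -2.426
vertex 2.799 -0.918 -2.191
endloop
endfacet
facet normal 0.031 -0.974 -0.224
outer loop
vertex 2.319 -1.253 -2.426
vertex 2.267 -1.114 -3.039
vertex 2.837 -1.157 -2.773
endloop
endfacet
facet normal -0.194 -0.126 -0.973
outer loop
vertex 2.267 -1.114 -3.039
vertex 2.121 -0.502 -3.089
vertex 2.715 -0.693 -3.183
endloop
endfacet
facet normal 0.641 0.758 0.118
outer loop
vertex 3.044 -0.572 -2.658
vertex 2.601 -0.167 -2.854
vertex 2.653 -0.306 -2.241
endloop
endfacet
facet normal 0.779 0.233 0.582
outer loop
vertex 3.044 -0.572 -2.658
vertex 2.653 -0.306 -2.241
vertex 2.799 -0.918 -2.191
endloop
endfacet
facet normal 0.908 -0.362 0.208
outer loop
vertex 3.044 -0.572 -2.658
vertex 2.799 -0.918 -2.191
vertex 2.837 -1.157 -2.773
endloop
endfacet
facet normal 0.850 -0.205 -0.485
outer loop
vertex 3.044 -0.572 -2.658
vertex 2.837 -1.157 -2.773
vertex 2.715 -0.693 -3.183
endloop
endfacet
facet normal 0.685 0.487 -0.542
outer loop
vertex 3.044 -0.572 -2.658
vertex 2.715 -0.693 -3.183
vertex 2.601 -0.167 -2.854
endloop
endfacet
facet normal -0.031 0.974 0.224
outer loop
vertex 2.653 -0.306 -2.241
vertex 2.601 -0.167 -2.854
vertex 2.083 -0.263 -2.507
endloop
endfacet
facet normal 0.194 0.126 0.973
outer loop
vertex 2.799 -0.918 -2.191
vertex 2.653 -0.306 -2.241
vertex 2.205 -0.727 -2.097
endloop
endfacet
facet normal 0.403 -0.837 0.370
outer loop
vertex 2.837 -1.157 -2.773
vertex 2.799 -0.918 -2.191
vertex 2.319 -1.253 -2.426
endloop
endfacet
facet normal 0.307 -0.584 -0.752
outer loop
vertex 2.715 -0.693 -3.183
vertex 2.837 -1.157 -2.773
vertex 2.267 -1.114 -3.039
endloop
endfacet
facet normal 0.039 0.536 -0.843
outer loop
vertex 2.601 -0.167 -2.854
vertex 2.715 -0.693 -3.183
vertex 2.121 -0.502 -3.089
endloop
endfacet

endsolid


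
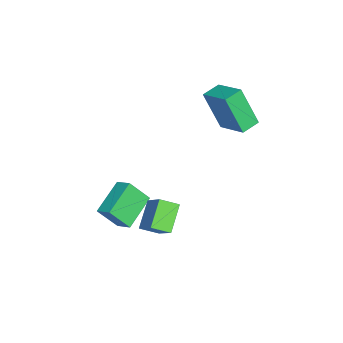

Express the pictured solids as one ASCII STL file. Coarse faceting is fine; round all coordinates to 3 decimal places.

solid 
facet normal -0.845 0.325 0.426
outer loop
vertex -0.14 -2.51 -2.054
vertex 0.319 -1.853 -1.644
vertex -0.373 -1.65 -3.172
endloop
endfacet
facet normal -0.510 -0.730 -0.455
outer loop
vertex 1.181 -2.247 -3.956
vertex -0.14 -2.51 -2.054
vertex -0.373 -1.65 -3.172
endloop
endfacet
facet normal -0.845 0.325 0.426
outer loop
vertex -0.373 -1.65 -3.172
vertex 0.319 -1.853 -1.644
vertex 0.086 -0.993 -2.762
endloop
endfacet
facet normal -0.163 0.602 -0.782
outer loop
vertex 0.086 -0.993 -2.762
vertex 1.181 -2.247 -3.956
vertex -0.373 -1.65 -3.172
endloop
endfacet
facet normal 0.163 -0.602 0.782
outer loop
vertex -0.14 -2.51 -2.054
vertex 1.873 -2.45 -2.428
vertex 0.319 -1.853 -1.644
endloop
endfacet
facet normal -0.510 -0.730 -0.455
outer loop
vertex 1.414 -3.107 -2.838
vertex -0.14 -2.51 -2.054
vertex 1.181 -2.247 -3.956
endloop
endfacet
facet normal 0.163 -0.602 0.782
outer loop
vertex 1.414 -3.107 -2.838
vertex 1.873 -2.45 -2.428
vertex -0.14 -2.51 -2.054
endloop
endfacet
facet normal 0.510 0.730 0.455
outer loop
vertex 0.319 -1.853 -1.644
vertex 1.873 -2.45 -2.428
vertex 0.086 -0.993 -2.762
endloop
endfacet
facet normal -0.163 0.602 -0.782
outer loop
vertex 1.64 -1.59 -3.546
vertex 1.181 -2.247 -3.956
vertex 0.086 -0.993 -2.762
endloop
endfacet
facet normal 0.510 0.730 0.455
outer loop
vertex 0.086 -0.993 -2.762
vertex 1.873 -2.45 -2.428
vertex 1.64 -1.59 -3.546
endloop
endfacet
facet normal 0.845 -0.325 -0.426
outer loop
vertex 1.64 -1.59 -3.546
vertex 1.414 -3.107 -2.838
vertex 1.181 -2.247 -3.956
endloop
endfacet
facet normal 0.845 -0.325 -0.426
outer loop
vertex 1.873 -2.45 -2.428
vertex 1.414 -3.107 -2.838
vertex 1.64 -1.59 -3.546
endloop
endfacet
facet normal -0.600 -0.458 -0.656
outer loop
vertex 2.783 -0.959 -2.462
vertex 1.633 -0.79 -1.529
vertex 2.581 -0.121 -2.862
endloop
endfacet
facet normal 0.771 -0.113 -0.626
outer loop
vertex 3.487 0.57 -1.871
vertex 2.783 -0.959 -2.462
vertex 2.581 -0.121 -2.862
endloop
endfacet
facet normal -0.600 -0.458 -0.656
outer loop
vertex 2.581 -0.121 -2.862
vertex 1.633 -0.79 -1.529
vertex 1.432 0.047 -1.929
endloop
endfacet
facet normal -0.213 0.882 -0.421
outer loop
vertex 1.432 0.047 -1.929
vertex 3.487 0.57 -1.871
vertex 2.581 -0.121 -2.862
endloop
endfacet
facet normal 0.212 -0.882 0.421
outer loop
vertex 2.783 -0.959 -2.462
vertex 2.539 -0.099 -0.538
vertex 1.633 -0.79 -1.529
endloop
endfacet
facet normal 0.772 -0.114 -0.626
outer loop
vertex 3.688 -0.267 -1.471
vertex 2.783 -0.959 -2.462
vertex 3.487 0.57 -1.871
endloop
endfacet
facet normal 0.213 -0.882 0.421
outer loop
vertex 3.688 -0.267 -1.471
vertex 2.539 -0.099 -0.538
vertex 2.783 -0.959 -2.462
endloop
endfacet
facet normal -0.772 0.114 0.626
outer loop
vertex 1.633 -0.79 -1.529
vertex 2.539 -0.099 -0.538
vertex 1.432 0.047 -1.929
endloop
endfacet
facet normal -0.212 0.882 -0.422
outer loop
vertex 2.337 0.739 -0.938
vertex 3.487 0.57 -1.871
vertex 1.432 0.047 -1.929
endloop
endfacet
facet normal -0.772 0.113 0.626
outer loop
vertex 1.432 0.047 -1.929
vertex 2.539 -0.099 -0.538
vertex 2.337 0.739 -0.938
endloop
endfacet
facet normal 0.600 0.458 0.656
outer loop
vertex 2.337 0.739 -0.938
vertex 3.688 -0.267 -1.471
vertex 3.487 0.57 -1.871
endloop
endfacet
facet normal 0.600 0.458 0.656
outer loop
vertex 2.539 -0.099 -0.538
vertex 3.688 -0.267 -1.471
vertex 2.337 0.739 -0.938
endloop
endfacet
facet normal -0.778 0.602 0.178
outer loop
vertex -3.637 1.453 2.449
vertex -2.607 2.604 3.058
vertex -3.428 2.301 0.495
endloop
endfacet
facet normal -0.621 -0.693 -0.367
outer loop
vertex -2.673 1.716 0.322
vertex -3.637 1.453 2.449
vertex -3.428 2.301 0.495
endloop
endfacet
facet normal -0.778 0.603 0.178
outer loop
vertex -3.428 2.301 0.495
vertex -2.607 2.604 3.058
vertex -2.398 3.451 1.104
endloop
endfacet
facet normal 0.098 0.396 -0.913
outer loop
vertex -2.398 3.451 1.104
vertex -2.673 1.716 0.322
vertex -3.428 2.301 0.495
endloop
endfacet
facet normal -0.098 -0.396 0.913
outer loop
vertex -3.637 1.453 2.449
vertex -1.852 2.019 2.885
vertex -2.607 2.604 3.058
endloop
endfacet
facet normal -0.620 -0.693 -0.367
outer loop
vertex -2.882 0.869 2.276
vertex -3.637 1.453 2.449
vertex -2.673 1.716 0.322
endloop
endfacet
facet normal -0.097 -0.396 0.913
outer loop
vertex -2.882 0.869 2.276
vertex -1.852 2.019 2.885
vertex -3.637 1.453 2.449
endloop
endfacet
facet normal 0.621 0.693 0.367
outer loop
vertex -2.607 2.604 3.058
vertex -1.852 2.019 2.885
vertex -2.398 3.451 1.104
endloop
endfacet
facet normal 0.097 0.396 -0.913
outer loop
vertex -1.643 2.867 0.931
vertex -2.673 1.716 0.322
vertex -2.398 3.451 1.104
endloop
endfacet
facet normal 0.620 0.693 0.367
outer loop
vertex -2.398 3.451 1.104
vertex -1.852 2.019 2.885
vertex -1.643 2.867 0.931
endloop
endfacet
facet normal 0.778 -0.602 -0.178
outer loop
vertex -1.643 2.867 0.931
vertex -2.882 0.869 2.276
vertex -2.673 1.716 0.322
endloop
endfacet
facet normal 0.778 -0.602 -0.178
outer loop
vertex -1.852 2.019 2.885
vertex -2.882 0.869 2.276
vertex -1.643 2.867 0.931
endloop
endfacet

endsolid


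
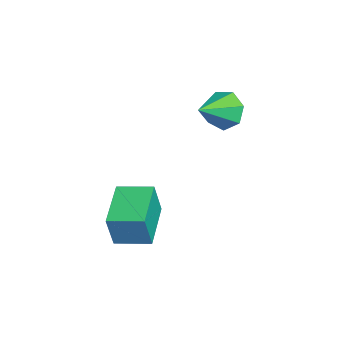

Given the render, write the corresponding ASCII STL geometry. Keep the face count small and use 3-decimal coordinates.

solid 
facet normal -0.957 0.209 0.202
outer loop
vertex -0.174 0.748 0.424
vertex 0.113 1.901 0.591
vertex -0.38 0.974 -0.788
endloop
endfacet
facet normal -0.239 -0.961 -0.139
outer loop
vertex 1.247 0.619 -1.131
vertex -0.174 0.748 0.424
vertex -0.38 0.974 -0.788
endloop
endfacet
facet normal -0.957 0.209 0.202
outer loop
vertex -0.38 0.974 -0.788
vertex 0.113 1.901 0.591
vertex -0.093 2.127 -0.621
endloop
endfacet
facet normal -0.165 0.181 -0.969
outer loop
vertex -0.093 2.127 -0.621
vertex 1.247 0.619 -1.131
vertex -0.38 0.974 -0.788
endloop
endfacet
facet normal 0.165 -0.181 0.969
outer loop
vertex -0.174 0.748 0.424
vertex 1.74 1.546 0.248
vertex 0.113 1.901 0.591
endloop
endfacet
facet normal -0.239 -0.961 -0.139
outer loop
vertex 1.453 0.393 0.081
vertex -0.174 0.748 0.424
vertex 1.247 0.619 -1.131
endloop
endfacet
facet normal 0.165 -0.181 0.969
outer loop
vertex 1.453 0.393 0.081
vertex 1.74 1.546 0.248
vertex -0.174 0.748 0.424
endloop
endfacet
facet normal 0.239 0.961 0.139
outer loop
vertex 0.113 1.901 0.591
vertex 1.74 1.546 0.248
vertex -0.093 2.127 -0.621
endloop
endfacet
facet normal -0.165 0.181 -0.969
outer loop
vertex 1.534 1.772 -0.964
vertex 1.247 0.619 -1.131
vertex -0.093 2.127 -0.621
endloop
endfacet
facet normal 0.239 0.961 0.139
outer loop
vertex -0.093 2.127 -0.621
vertex 1.74 1.546 0.248
vertex 1.534 1.772 -0.964
endloop
endfacet
facet normal 0.957 -0.209 -0.202
outer loop
vertex 1.534 1.772 -0.964
vertex 1.453 0.393 0.081
vertex 1.247 0.619 -1.131
endloop
endfacet
facet normal 0.957 -0.209 -0.202
outer loop
vertex 1.74 1.546 0.248
vertex 1.453 0.393 0.081
vertex 1.534 1.772 -0.964
endloop
endfacet
facet normal -0.618 0.644 -0.451
outer loop
vertex -2.436 4.211 1.304
vertex -2.873 4.251 1.961
vertex -2.256 4.698 1.753
endloop
endfacet
facet normal 0.943 -0.043 -0.331
outer loop
vertex -2.436 4.211 1.304
vertex -2.256 4.698 1.753
vertex -2.027 3.369 2.579
endloop
endfacet
facet normal -0.618 0.644 -0.451
outer loop
vertex -2.256 4.698 1.753
vertex -2.873 4.251 1.961
vertex -2.541 4.848 2.358
endloop
endfacet
facet normal 0.877 0.353 0.326
outer loop
vertex -2.256 4.698 1.753
vertex -2.541 4.848 2.358
vertex -2.027 3.369 2.579
endloop
endfacet
facet normal -0.618 0.644 -0.451
outer loop
vertex -2.541 4.848 2.358
vertex -2.873 4.251 1.961
vertex -3.076 4.549 2.664
endloop
endfacet
facet normal 0.365 0.261 0.894
outer loop
vertex -2.541 4.848 2.358
vertex -3.076 4.549 2.664
vertex -2.027 3.369 2.579
endloop
endfacet
facet normal -0.618 0.644 -0.451
outer loop
vertex -3.076 4.549 2.664
vertex -2.873 4.251 1.961
vertex -3.459 4.025 2.441
endloop
endfacet
facet normal -0.206 -0.252 0.946
outer loop
vertex -3.076 4.549 2.664
vertex -3.459 4.025 2.441
vertex -2.027 3.369 2.579
endloop
endfacet
facet normal -0.618 0.644 -0.451
outer loop
vertex -3.459 4.025 2.441
vertex -2.873 4.251 1.961
vertex -3.4 3.672 1.856
endloop
endfacet
facet normal -0.409 -0.799 0.441
outer loop
vertex -3.459 4.025 2.441
vertex -3.4 3.672 1.856
vertex -2.027 3.369 2.579
endloop
endfacet
facet normal -0.618 0.644 -0.451
outer loop
vertex -3.4 3.672 1.856
vertex -2.873 4.251 1.961
vertex -2.945 3.755 1.351
endloop
endfacet
facet normal -0.088 -0.967 -0.238
outer loop
vertex -3.4 3.672 1.856
vertex -2.945 3.755 1.351
vertex -2.027 3.369 2.579
endloop
endfacet
facet normal -0.618 0.644 -0.451
outer loop
vertex -2.945 3.755 1.351
vertex -2.873 4.251 1.961
vertex -2.436 4.211 1.304
endloop
endfacet
facet normal 0.512 -0.632 -0.582
outer loop
vertex -2.945 3.755 1.351
vertex -2.436 4.211 1.304
vertex -2.027 3.369 2.579
endloop
endfacet

endsolid


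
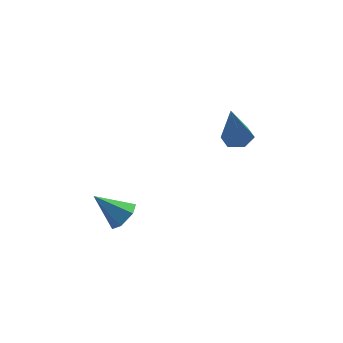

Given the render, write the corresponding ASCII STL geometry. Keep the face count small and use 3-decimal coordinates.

solid 
facet normal 0.181 -0.004 -0.983
outer loop
vertex 4.307 -0.661 0.956
vertex 3.794 -0.273 0.86
vertex 4.381 -0.015 0.967
endloop
endfacet
facet normal 0.879 -0.109 0.464
outer loop
vertex 4.307 -0.661 0.956
vertex 4.381 -0.015 0.967
vertex 3.466 -0.267 2.64
endloop
endfacet
facet normal 0.180 -0.003 -0.984
outer loop
vertex 4.381 -0.015 0.967
vertex 3.794 -0.273 0.86
vertex 3.869 0.373 0.872
endloop
endfacet
facet normal 0.508 0.766 0.393
outer loop
vertex 4.381 -0.015 0.967
vertex 3.869 0.373 0.872
vertex 3.466 -0.267 2.64
endloop
endfacet
facet normal 0.182 -0.003 -0.983
outer loop
vertex 3.869 0.373 0.872
vertex 3.794 -0.273 0.86
vertex 3.282 0.115 0.764
endloop
endfacet
facet normal -0.426 0.877 0.220
outer loop
vertex 3.869 0.373 0.872
vertex 3.282 0.115 0.764
vertex 3.466 -0.267 2.64
endloop
endfacet
facet normal 0.181 -0.004 -0.983
outer loop
vertex 3.282 0.115 0.764
vertex 3.794 -0.273 0.86
vertex 3.207 -0.531 0.753
endloop
endfacet
facet normal -0.986 0.112 0.120
outer loop
vertex 3.282 0.115 0.764
vertex 3.207 -0.531 0.753
vertex 3.466 -0.267 2.64
endloop
endfacet
facet normal 0.180 -0.002 -0.984
outer loop
vertex 3.207 -0.531 0.753
vertex 3.794 -0.273 0.86
vertex 3.72 -0.919 0.848
endloop
endfacet
facet normal -0.614 -0.765 0.191
outer loop
vertex 3.207 -0.531 0.753
vertex 3.72 -0.919 0.848
vertex 3.466 -0.267 2.64
endloop
endfacet
facet normal 0.182 -0.003 -0.983
outer loop
vertex 3.72 -0.919 0.848
vertex 3.794 -0.273 0.86
vertex 4.307 -0.661 0.956
endloop
endfacet
facet normal 0.318 -0.876 0.364
outer loop
vertex 3.72 -0.919 0.848
vertex 4.307 -0.661 0.956
vertex 3.466 -0.267 2.64
endloop
endfacet
facet normal 0.543 -0.561 -0.624
outer loop
vertex -0.061 1.512 -3.341
vertex -0.479 0.955 -3.204
vertex -0.638 1.395 -3.738
endloop
endfacet
facet normal -0.004 0.961 -0.277
outer loop
vertex -0.061 1.512 -3.341
vertex -0.638 1.395 -3.738
vertex -1.321 1.825 -2.236
endloop
endfacet
facet normal 0.543 -0.561 -0.624
outer loop
vertex -0.638 1.395 -3.738
vertex -0.479 0.955 -3.204
vertex -1.056 0.838 -3.601
endloop
endfacet
facet normal -0.757 0.451 -0.473
outer loop
vertex -0.638 1.395 -3.738
vertex -1.056 0.838 -3.601
vertex -1.321 1.825 -2.236
endloop
endfacet
facet normal 0.543 -0.562 -0.624
outer loop
vertex -1.056 0.838 -3.601
vertex -0.479 0.955 -3.204
vertex -0.898 0.398 -3.067
endloop
endfacet
facet normal -0.953 -0.302 0.033
outer loop
vertex -1.056 0.838 -3.601
vertex -0.898 0.398 -3.067
vertex -1.321 1.825 -2.236
endloop
endfacet
facet normal 0.543 -0.562 -0.624
outer loop
vertex -0.898 0.398 -3.067
vertex -0.479 0.955 -3.204
vertex -0.321 0.514 -2.67
endloop
endfacet
facet normal -0.397 -0.547 0.737
outer loop
vertex -0.898 0.398 -3.067
vertex -0.321 0.514 -2.67
vertex -1.321 1.825 -2.236
endloop
endfacet
facet normal 0.543 -0.562 -0.624
outer loop
vertex -0.321 0.514 -2.67
vertex -0.479 0.955 -3.204
vertex 0.098 1.071 -2.807
endloop
endfacet
facet normal 0.356 -0.038 0.934
outer loop
vertex -0.321 0.514 -2.67
vertex 0.098 1.071 -2.807
vertex -1.321 1.825 -2.236
endloop
endfacet
facet normal 0.543 -0.561 -0.625
outer loop
vertex 0.098 1.071 -2.807
vertex -0.479 0.955 -3.204
vertex -0.061 1.512 -3.341
endloop
endfacet
facet normal 0.552 0.716 0.427
outer loop
vertex 0.098 1.071 -2.807
vertex -0.061 1.512 -3.341
vertex -1.321 1.825 -2.236
endloop
endfacet

endsolid


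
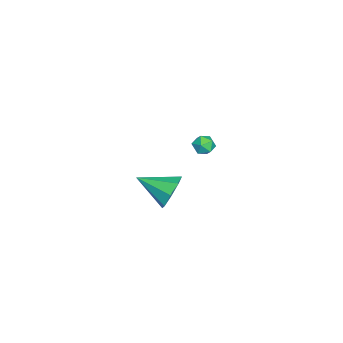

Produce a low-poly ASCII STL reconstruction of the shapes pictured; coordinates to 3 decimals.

solid 
facet normal 0.063 0.922 -0.382
outer loop
vertex 4.42 -0.839 -0.945
vertex 3.928 -0.477 -0.153
vertex 4.89 -0.635 -0.376
endloop
endfacet
facet normal 0.676 -0.663 -0.321
outer loop
vertex 4.42 -0.839 -0.945
vertex 4.89 -0.635 -0.376
vertex 3.812 -2.183 0.553
endloop
endfacet
facet normal 0.063 0.922 -0.382
outer loop
vertex 4.89 -0.635 -0.376
vertex 3.928 -0.477 -0.153
vertex 4.797 -0.339 0.323
endloop
endfacet
facet normal 0.858 -0.422 0.293
outer loop
vertex 4.89 -0.635 -0.376
vertex 4.797 -0.339 0.323
vertex 3.812 -2.183 0.553
endloop
endfacet
facet normal 0.063 0.922 -0.382
outer loop
vertex 4.797 -0.339 0.323
vertex 3.928 -0.477 -0.153
vertex 4.195 -0.124 0.744
endloop
endfacet
facet normal 0.522 -0.175 0.835
outer loop
vertex 4.797 -0.339 0.323
vertex 4.195 -0.124 0.744
vertex 3.812 -2.183 0.553
endloop
endfacet
facet normal 0.064 0.922 -0.382
outer loop
vertex 4.195 -0.124 0.744
vertex 3.928 -0.477 -0.153
vertex 3.436 -0.115 0.639
endloop
endfacet
facet normal -0.138 -0.066 0.988
outer loop
vertex 4.195 -0.124 0.744
vertex 3.436 -0.115 0.639
vertex 3.812 -2.183 0.553
endloop
endfacet
facet normal 0.063 0.922 -0.382
outer loop
vertex 3.436 -0.115 0.639
vertex 3.928 -0.477 -0.153
vertex 2.966 -0.319 0.07
endloop
endfacet
facet normal -0.732 -0.161 0.662
outer loop
vertex 3.436 -0.115 0.639
vertex 2.966 -0.319 0.07
vertex 3.812 -2.183 0.553
endloop
endfacet
facet normal 0.063 0.922 -0.382
outer loop
vertex 2.966 -0.319 0.07
vertex 3.928 -0.477 -0.153
vertex 3.06 -0.615 -0.63
endloop
endfacet
facet normal -0.914 -0.403 0.047
outer loop
vertex 2.966 -0.319 0.07
vertex 3.06 -0.615 -0.63
vertex 3.812 -2.183 0.553
endloop
endfacet
facet normal 0.063 0.922 -0.382
outer loop
vertex 3.06 -0.615 -0.63
vertex 3.928 -0.477 -0.153
vertex 3.662 -0.83 -1.05
endloop
endfacet
facet normal -0.577 -0.650 -0.495
outer loop
vertex 3.06 -0.615 -0.63
vertex 3.662 -0.83 -1.05
vertex 3.812 -2.183 0.553
endloop
endfacet
facet normal 0.064 0.922 -0.382
outer loop
vertex 3.662 -0.83 -1.05
vertex 3.928 -0.477 -0.153
vertex 4.42 -0.839 -0.945
endloop
endfacet
facet normal 0.081 -0.758 -0.647
outer loop
vertex 3.662 -0.83 -1.05
vertex 4.42 -0.839 -0.945
vertex 3.812 -2.183 0.553
endloop
endfacet
facet normal 0.358 0.150 0.921
outer loop
vertex -2.493 0.286 -1.273
vertex -2.654 -0.335 -1.109
vertex -2.056 -0.204 -1.363
endloop
endfacet
facet normal 0.707 0.549 0.445
outer loop
vertex -2.493 0.286 -1.273
vertex -2.056 -0.204 -1.363
vertex -2.128 0.264 -1.826
endloop
endfacet
facet normal 0.232 0.966 0.114
outer loop
vertex -2.493 0.286 -1.273
vertex -2.128 0.264 -1.826
vertex -2.771 0.422 -1.859
endloop
endfacet
facet normal -0.413 0.824 0.387
outer loop
vertex -2.493 0.286 -1.273
vertex -2.771 0.422 -1.859
vertex -3.096 0.051 -1.416
endloop
endfacet
facet normal -0.335 0.321 0.886
outer loop
vertex -2.493 0.286 -1.273
vertex -3.096 0.051 -1.416
vertex -2.654 -0.335 -1.109
endloop
endfacet
facet normal 0.993 0.112 -0.041
outer loop
vertex -2.128 0.264 -1.826
vertex -2.056 -0.204 -1.363
vertex -2.064 -0.371 -2.004
endloop
endfacet
facet normal 0.427 -0.533 0.730
outer loop
vertex -2.056 -0.204 -1.363
vertex -2.654 -0.335 -1.109
vertex -2.389 -0.742 -1.561
endloop
endfacet
facet normal -0.693 -0.258 0.673
outer loop
vertex -2.654 -0.335 -1.109
vertex -3.096 0.051 -1.416
vertex -3.032 -0.584 -1.594
endloop
endfacet
facet normal -0.820 0.557 -0.135
outer loop
vertex -3.096 0.051 -1.416
vertex -2.771 0.422 -1.859
vertex -3.104 -0.116 -2.057
endloop
endfacet
facet normal 0.223 0.786 -0.577
outer loop
vertex -2.771 0.422 -1.859
vertex -2.128 0.264 -1.826
vertex -2.506 0.015 -2.311
endloop
endfacet
facet normal 0.413 -0.824 -0.387
outer loop
vertex -2.667 -0.606 -2.147
vertex -2.064 -0.371 -2.004
vertex -2.389 -0.742 -1.561
endloop
endfacet
facet normal -0.232 -0.966 -0.114
outer loop
vertex -2.667 -0.606 -2.147
vertex -2.389 -0.742 -1.561
vertex -3.032 -0.584 -1.594
endloop
endfacet
facet normal -0.707 -0.549 -0.445
outer loop
vertex -2.667 -0.606 -2.147
vertex -3.032 -0.584 -1.594
vertex -3.104 -0.116 -2.057
endloop
endfacet
facet normal -0.358 -0.150 -0.921
outer loop
vertex -2.667 -0.606 -2.147
vertex -3.104 -0.116 -2.057
vertex -2.506 0.015 -2.311
endloop
endfacet
facet normal 0.335 -0.321 -0.886
outer loop
vertex -2.667 -0.606 -2.147
vertex -2.506 0.015 -2.311
vertex -2.064 -0.371 -2.004
endloop
endfacet
facet normal 0.820 -0.557 0.135
outer loop
vertex -2.389 -0.742 -1.561
vertex -2.064 -0.371 -2.004
vertex -2.056 -0.204 -1.363
endloop
endfacet
facet normal -0.223 -0.786 0.577
outer loop
vertex -3.032 -0.584 -1.594
vertex -2.389 -0.742 -1.561
vertex -2.654 -0.335 -1.109
endloop
endfacet
facet normal -0.993 -0.112 0.041
outer loop
vertex -3.104 -0.116 -2.057
vertex -3.032 -0.584 -1.594
vertex -3.096 0.051 -1.416
endloop
endfacet
facet normal -0.427 0.533 -0.730
outer loop
vertex -2.506 0.015 -2.311
vertex -3.104 -0.116 -2.057
vertex -2.771 0.422 -1.859
endloop
endfacet
facet normal 0.693 0.258 -0.673
outer loop
vertex -2.064 -0.371 -2.004
vertex -2.506 0.015 -2.311
vertex -2.128 0.264 -1.826
endloop
endfacet

endsolid


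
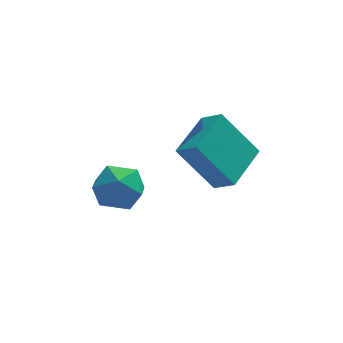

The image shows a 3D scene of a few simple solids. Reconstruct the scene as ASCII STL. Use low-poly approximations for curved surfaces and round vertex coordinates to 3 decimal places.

solid 
facet normal -0.576 0.217 0.788
outer loop
vertex -0.619 -0.016 -0.919
vertex 0.347 1.37 -0.594
vertex -1.165 0.491 -1.458
endloop
endfacet
facet normal -0.562 -0.806 -0.189
outer loop
vertex -0.047 0.07 -2.986
vertex -0.619 -0.016 -0.919
vertex -1.165 0.491 -1.458
endloop
endfacet
facet normal -0.576 0.217 0.788
outer loop
vertex -1.165 0.491 -1.458
vertex 0.347 1.37 -0.594
vertex -0.199 1.877 -1.133
endloop
endfacet
facet normal -0.594 0.551 -0.586
outer loop
vertex -0.199 1.877 -1.133
vertex -0.047 0.07 -2.986
vertex -1.165 0.491 -1.458
endloop
endfacet
facet normal 0.594 -0.551 0.586
outer loop
vertex -0.619 -0.016 -0.919
vertex 1.465 0.949 -2.122
vertex 0.347 1.37 -0.594
endloop
endfacet
facet normal -0.562 -0.806 -0.189
outer loop
vertex 0.499 -0.437 -2.447
vertex -0.619 -0.016 -0.919
vertex -0.047 0.07 -2.986
endloop
endfacet
facet normal 0.594 -0.551 0.586
outer loop
vertex 0.499 -0.437 -2.447
vertex 1.465 0.949 -2.122
vertex -0.619 -0.016 -0.919
endloop
endfacet
facet normal 0.562 0.806 0.189
outer loop
vertex 0.347 1.37 -0.594
vertex 1.465 0.949 -2.122
vertex -0.199 1.877 -1.133
endloop
endfacet
facet normal -0.594 0.551 -0.586
outer loop
vertex 0.919 1.456 -2.661
vertex -0.047 0.07 -2.986
vertex -0.199 1.877 -1.133
endloop
endfacet
facet normal 0.562 0.806 0.189
outer loop
vertex -0.199 1.877 -1.133
vertex 1.465 0.949 -2.122
vertex 0.919 1.456 -2.661
endloop
endfacet
facet normal 0.576 -0.217 -0.788
outer loop
vertex 0.919 1.456 -2.661
vertex 0.499 -0.437 -2.447
vertex -0.047 0.07 -2.986
endloop
endfacet
facet normal 0.576 -0.217 -0.788
outer loop
vertex 1.465 0.949 -2.122
vertex 0.499 -0.437 -2.447
vertex 0.919 1.456 -2.661
endloop
endfacet
facet normal -0.344 0.876 0.339
outer loop
vertex -3.486 2.119 -4.046
vertex -3.126 1.926 -3.181
vertex -2.593 2.386 -3.829
endloop
endfacet
facet normal -0.187 0.915 -0.357
outer loop
vertex -3.486 2.119 -4.046
vertex -2.593 2.386 -3.829
vertex -2.785 2.011 -4.689
endloop
endfacet
facet normal -0.575 0.425 -0.699
outer loop
vertex -3.486 2.119 -4.046
vertex -2.785 2.011 -4.689
vertex -3.437 1.321 -4.572
endloop
endfacet
facet normal -0.973 0.082 -0.216
outer loop
vertex -3.486 2.119 -4.046
vertex -3.437 1.321 -4.572
vertex -3.648 1.268 -3.64
endloop
endfacet
facet normal -0.830 0.361 0.426
outer loop
vertex -3.486 2.119 -4.046
vertex -3.648 1.268 -3.64
vertex -3.126 1.926 -3.181
endloop
endfacet
facet normal 0.502 0.746 -0.437
outer loop
vertex -2.785 2.011 -4.689
vertex -2.593 2.386 -3.829
vertex -1.992 1.752 -4.22
endloop
endfacet
facet normal 0.248 0.682 0.688
outer loop
vertex -2.593 2.386 -3.829
vertex -3.126 1.926 -3.181
vertex -2.203 1.699 -3.288
endloop
endfacet
facet normal -0.539 -0.150 0.829
outer loop
vertex -3.126 1.926 -3.181
vertex -3.648 1.268 -3.64
vertex -2.855 1.009 -3.171
endloop
endfacet
facet normal -0.771 -0.602 -0.209
outer loop
vertex -3.648 1.268 -3.64
vertex -3.437 1.321 -4.572
vertex -3.047 0.634 -4.031
endloop
endfacet
facet normal -0.127 -0.048 -0.991
outer loop
vertex -3.437 1.321 -4.572
vertex -2.785 2.011 -4.689
vertex -2.514 1.094 -4.679
endloop
endfacet
facet normal 0.973 -0.082 0.216
outer loop
vertex -2.154 0.901 -3.814
vertex -1.992 1.752 -4.22
vertex -2.203 1.699 -3.288
endloop
endfacet
facet normal 0.575 -0.425 0.699
outer loop
vertex -2.154 0.901 -3.814
vertex -2.203 1.699 -3.288
vertex -2.855 1.009 -3.171
endloop
endfacet
facet normal 0.187 -0.915 0.357
outer loop
vertex -2.154 0.901 -3.814
vertex -2.855 1.009 -3.171
vertex -3.047 0.634 -4.031
endloop
endfacet
facet normal 0.344 -0.876 -0.339
outer loop
vertex -2.154 0.901 -3.814
vertex -3.047 0.634 -4.031
vertex -2.514 1.094 -4.679
endloop
endfacet
facet normal 0.830 -0.361 -0.426
outer loop
vertex -2.154 0.901 -3.814
vertex -2.514 1.094 -4.679
vertex -1.992 1.752 -4.22
endloop
endfacet
facet normal 0.771 0.602 0.209
outer loop
vertex -2.203 1.699 -3.288
vertex -1.992 1.752 -4.22
vertex -2.593 2.386 -3.829
endloop
endfacet
facet normal 0.127 0.048 0.991
outer loop
vertex -2.855 1.009 -3.171
vertex -2.203 1.699 -3.288
vertex -3.126 1.926 -3.181
endloop
endfacet
facet normal -0.502 -0.746 0.437
outer loop
vertex -3.047 0.634 -4.031
vertex -2.855 1.009 -3.171
vertex -3.648 1.268 -3.64
endloop
endfacet
facet normal -0.248 -0.682 -0.688
outer loop
vertex -2.514 1.094 -4.679
vertex -3.047 0.634 -4.031
vertex -3.437 1.321 -4.572
endloop
endfacet
facet normal 0.539 0.150 -0.829
outer loop
vertex -1.992 1.752 -4.22
vertex -2.514 1.094 -4.679
vertex -2.785 2.011 -4.689
endloop
endfacet

endsolid


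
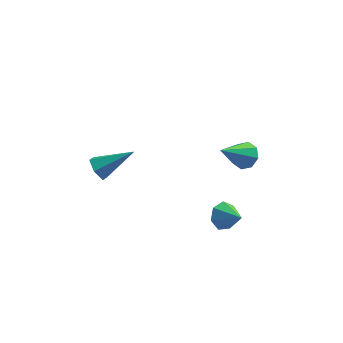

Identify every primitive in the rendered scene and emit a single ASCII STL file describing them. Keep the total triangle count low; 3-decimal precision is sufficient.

solid 
facet normal 0.569 0.484 -0.665
outer loop
vertex 5.034 3.802 -3.126
vertex 4.495 4.167 -3.322
vertex 4.981 4.241 -2.852
endloop
endfacet
facet normal 0.584 -0.378 0.718
outer loop
vertex 5.034 3.802 -3.126
vertex 4.981 4.241 -2.852
vertex 3.465 3.293 -2.118
endloop
endfacet
facet normal 0.570 0.483 -0.665
outer loop
vertex 4.981 4.241 -2.852
vertex 4.495 4.167 -3.322
vertex 4.644 4.637 -2.853
endloop
endfacet
facet normal 0.291 0.250 0.924
outer loop
vertex 4.981 4.241 -2.852
vertex 4.644 4.637 -2.853
vertex 3.465 3.293 -2.118
endloop
endfacet
facet normal 0.569 0.483 -0.665
outer loop
vertex 4.644 4.637 -2.853
vertex 4.495 4.167 -3.322
vertex 4.219 4.758 -3.129
endloop
endfacet
facet normal -0.283 0.639 0.715
outer loop
vertex 4.644 4.637 -2.853
vertex 4.219 4.758 -3.129
vertex 3.465 3.293 -2.118
endloop
endfacet
facet normal 0.570 0.483 -0.665
outer loop
vertex 4.219 4.758 -3.129
vertex 4.495 4.167 -3.322
vertex 3.956 4.533 -3.518
endloop
endfacet
facet normal -0.799 0.561 0.216
outer loop
vertex 4.219 4.758 -3.129
vertex 3.956 4.533 -3.518
vertex 3.465 3.293 -2.118
endloop
endfacet
facet normal 0.570 0.483 -0.665
outer loop
vertex 3.956 4.533 -3.518
vertex 4.495 4.167 -3.322
vertex 4.009 4.093 -3.792
endloop
endfacet
facet normal -0.957 0.060 -0.282
outer loop
vertex 3.956 4.533 -3.518
vertex 4.009 4.093 -3.792
vertex 3.465 3.293 -2.118
endloop
endfacet
facet normal 0.570 0.483 -0.665
outer loop
vertex 4.009 4.093 -3.792
vertex 4.495 4.167 -3.322
vertex 4.347 3.697 -3.79
endloop
endfacet
facet normal -0.663 -0.568 -0.487
outer loop
vertex 4.009 4.093 -3.792
vertex 4.347 3.697 -3.79
vertex 3.465 3.293 -2.118
endloop
endfacet
facet normal 0.569 0.484 -0.665
outer loop
vertex 4.347 3.697 -3.79
vertex 4.495 4.167 -3.322
vertex 4.771 3.577 -3.515
endloop
endfacet
facet normal -0.090 -0.956 -0.279
outer loop
vertex 4.347 3.697 -3.79
vertex 4.771 3.577 -3.515
vertex 3.465 3.293 -2.118
endloop
endfacet
facet normal 0.569 0.484 -0.665
outer loop
vertex 4.771 3.577 -3.515
vertex 4.495 4.167 -3.322
vertex 5.034 3.802 -3.126
endloop
endfacet
facet normal 0.426 -0.878 0.220
outer loop
vertex 4.771 3.577 -3.515
vertex 5.034 3.802 -3.126
vertex 3.465 3.293 -2.118
endloop
endfacet
facet normal -0.627 0.585 -0.515
outer loop
vertex 3.978 -0.124 -2.339
vertex 3.59 -0.645 -2.458
vertex 3.568 -0.222 -1.951
endloop
endfacet
facet normal 0.572 0.414 0.708
outer loop
vertex 3.978 -0.124 -2.339
vertex 3.568 -0.222 -1.951
vertex 4.27 -1.275 -1.902
endloop
endfacet
facet normal -0.629 0.583 -0.514
outer loop
vertex 3.568 -0.222 -1.951
vertex 3.59 -0.645 -2.458
vertex 3.176 -0.639 -1.944
endloop
endfacet
facet normal -0.019 0.034 0.999
outer loop
vertex 3.568 -0.222 -1.951
vertex 3.176 -0.639 -1.944
vertex 4.27 -1.275 -1.902
endloop
endfacet
facet normal -0.629 0.584 -0.513
outer loop
vertex 3.176 -0.639 -1.944
vertex 3.59 -0.645 -2.458
vertex 3.095 -1.06 -2.324
endloop
endfacet
facet normal -0.367 -0.583 0.725
outer loop
vertex 3.176 -0.639 -1.944
vertex 3.095 -1.06 -2.324
vertex 4.27 -1.275 -1.902
endloop
endfacet
facet normal -0.628 0.583 -0.516
outer loop
vertex 3.095 -1.06 -2.324
vertex 3.59 -0.645 -2.458
vertex 3.388 -1.169 -2.804
endloop
endfacet
facet normal -0.211 -0.973 0.092
outer loop
vertex 3.095 -1.06 -2.324
vertex 3.388 -1.169 -2.804
vertex 4.27 -1.275 -1.902
endloop
endfacet
facet normal -0.629 0.582 -0.515
outer loop
vertex 3.388 -1.169 -2.804
vertex 3.59 -0.645 -2.458
vertex 3.833 -0.883 -3.024
endloop
endfacet
facet normal 0.332 -0.843 -0.424
outer loop
vertex 3.388 -1.169 -2.804
vertex 3.833 -0.883 -3.024
vertex 4.27 -1.275 -1.902
endloop
endfacet
facet normal -0.629 0.582 -0.515
outer loop
vertex 3.833 -0.883 -3.024
vertex 3.59 -0.645 -2.458
vertex 4.095 -0.417 -2.817
endloop
endfacet
facet normal 0.854 -0.288 -0.433
outer loop
vertex 3.833 -0.883 -3.024
vertex 4.095 -0.417 -2.817
vertex 4.27 -1.275 -1.902
endloop
endfacet
facet normal -0.628 0.585 -0.512
outer loop
vertex 4.095 -0.417 -2.817
vertex 3.59 -0.645 -2.458
vertex 3.978 -0.124 -2.339
endloop
endfacet
facet normal 0.960 0.270 0.070
outer loop
vertex 4.095 -0.417 -2.817
vertex 3.978 -0.124 -2.339
vertex 4.27 -1.275 -1.902
endloop
endfacet
facet normal -0.834 -0.136 -0.535
outer loop
vertex -0.963 0.355 -1.036
vertex -1.297 0.397 -0.526
vertex -1.171 0.898 -0.85
endloop
endfacet
facet normal 0.665 0.457 -0.590
outer loop
vertex -0.963 0.355 -1.036
vertex -1.171 0.898 -0.85
vertex 0.097 0.623 0.366
endloop
endfacet
facet normal -0.834 -0.136 -0.535
outer loop
vertex -1.171 0.898 -0.85
vertex -1.297 0.397 -0.526
vertex -1.504 0.94 -0.341
endloop
endfacet
facet normal 0.179 0.983 0.036
outer loop
vertex -1.171 0.898 -0.85
vertex -1.504 0.94 -0.341
vertex 0.097 0.623 0.366
endloop
endfacet
facet normal -0.834 -0.136 -0.535
outer loop
vertex -1.504 0.94 -0.341
vertex -1.297 0.397 -0.526
vertex -1.63 0.439 -0.017
endloop
endfacet
facet normal -0.235 0.569 0.788
outer loop
vertex -1.504 0.94 -0.341
vertex -1.63 0.439 -0.017
vertex 0.097 0.623 0.366
endloop
endfacet
facet normal -0.834 -0.136 -0.535
outer loop
vertex -1.63 0.439 -0.017
vertex -1.297 0.397 -0.526
vertex -1.423 -0.105 -0.202
endloop
endfacet
facet normal -0.163 -0.373 0.914
outer loop
vertex -1.63 0.439 -0.017
vertex -1.423 -0.105 -0.202
vertex 0.097 0.623 0.366
endloop
endfacet
facet normal -0.835 -0.135 -0.534
outer loop
vertex -1.423 -0.105 -0.202
vertex -1.297 0.397 -0.526
vertex -1.09 -0.146 -0.712
endloop
endfacet
facet normal 0.325 -0.902 0.285
outer loop
vertex -1.423 -0.105 -0.202
vertex -1.09 -0.146 -0.712
vertex 0.097 0.623 0.366
endloop
endfacet
facet normal -0.834 -0.135 -0.535
outer loop
vertex -1.09 -0.146 -0.712
vertex -1.297 0.397 -0.526
vertex -0.963 0.355 -1.036
endloop
endfacet
facet normal 0.739 -0.488 -0.465
outer loop
vertex -1.09 -0.146 -0.712
vertex -0.963 0.355 -1.036
vertex 0.097 0.623 0.366
endloop
endfacet

endsolid


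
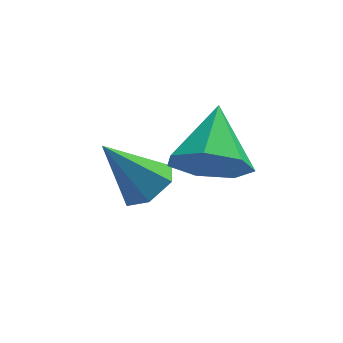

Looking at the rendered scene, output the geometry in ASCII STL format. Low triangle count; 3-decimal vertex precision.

solid 
facet normal 0.610 -0.125 -0.783
outer loop
vertex -2.082 3.094 -0.461
vertex -2.614 2.746 -0.82
vertex -2.545 3.47 -0.882
endloop
endfacet
facet normal 0.227 0.837 0.498
outer loop
vertex -2.082 3.094 -0.461
vertex -2.545 3.47 -0.882
vertex -3.626 2.954 0.48
endloop
endfacet
facet normal 0.609 -0.125 -0.783
outer loop
vertex -2.545 3.47 -0.882
vertex -2.614 2.746 -0.82
vertex -3.077 3.122 -1.24
endloop
endfacet
facet normal -0.508 0.858 -0.078
outer loop
vertex -2.545 3.47 -0.882
vertex -3.077 3.122 -1.24
vertex -3.626 2.954 0.48
endloop
endfacet
facet normal 0.609 -0.125 -0.783
outer loop
vertex -3.077 3.122 -1.24
vertex -2.614 2.746 -0.82
vertex -3.146 2.398 -1.178
endloop
endfacet
facet normal -0.952 0.065 -0.298
outer loop
vertex -3.077 3.122 -1.24
vertex -3.146 2.398 -1.178
vertex -3.626 2.954 0.48
endloop
endfacet
facet normal 0.609 -0.125 -0.783
outer loop
vertex -3.146 2.398 -1.178
vertex -2.614 2.746 -0.82
vertex -2.683 2.022 -0.758
endloop
endfacet
facet normal -0.661 -0.748 0.059
outer loop
vertex -3.146 2.398 -1.178
vertex -2.683 2.022 -0.758
vertex -3.626 2.954 0.48
endloop
endfacet
facet normal 0.610 -0.125 -0.783
outer loop
vertex -2.683 2.022 -0.758
vertex -2.614 2.746 -0.82
vertex -2.151 2.37 -0.399
endloop
endfacet
facet normal 0.074 -0.769 0.635
outer loop
vertex -2.683 2.022 -0.758
vertex -2.151 2.37 -0.399
vertex -3.626 2.954 0.48
endloop
endfacet
facet normal 0.610 -0.125 -0.783
outer loop
vertex -2.151 2.37 -0.399
vertex -2.614 2.746 -0.82
vertex -2.082 3.094 -0.461
endloop
endfacet
facet normal 0.519 0.024 0.855
outer loop
vertex -2.151 2.37 -0.399
vertex -2.082 3.094 -0.461
vertex -3.626 2.954 0.48
endloop
endfacet
facet normal -0.212 -0.825 -0.525
outer loop
vertex -0.939 0.183 2.037
vertex -1.534 0.683 1.491
vertex -0.606 0.525 1.365
endloop
endfacet
facet normal 0.887 0.041 0.460
outer loop
vertex -0.939 0.183 2.037
vertex -0.606 0.525 1.365
vertex -1.186 2.037 2.349
endloop
endfacet
facet normal -0.212 -0.826 -0.523
outer loop
vertex -0.606 0.525 1.365
vertex -1.534 0.683 1.491
vertex -0.972 0.985 0.787
endloop
endfacet
facet normal 0.870 0.456 -0.188
outer loop
vertex -0.606 0.525 1.365
vertex -0.972 0.985 0.787
vertex -1.186 2.037 2.349
endloop
endfacet
facet normal -0.213 -0.825 -0.524
outer loop
vertex -0.972 0.985 0.787
vertex -1.534 0.683 1.491
vertex -1.761 1.219 0.739
endloop
endfacet
facet normal 0.273 0.815 -0.511
outer loop
vertex -0.972 0.985 0.787
vertex -1.761 1.219 0.739
vertex -1.186 2.037 2.349
endloop
endfacet
facet normal -0.212 -0.825 -0.524
outer loop
vertex -1.761 1.219 0.739
vertex -1.534 0.683 1.491
vertex -2.379 1.049 1.257
endloop
endfacet
facet normal -0.457 0.848 -0.267
outer loop
vertex -1.761 1.219 0.739
vertex -2.379 1.049 1.257
vertex -1.186 2.037 2.349
endloop
endfacet
facet normal -0.212 -0.825 -0.524
outer loop
vertex -2.379 1.049 1.257
vertex -1.534 0.683 1.491
vertex -2.361 0.604 1.951
endloop
endfacet
facet normal -0.768 0.530 0.360
outer loop
vertex -2.379 1.049 1.257
vertex -2.361 0.604 1.951
vertex -1.186 2.037 2.349
endloop
endfacet
facet normal -0.212 -0.825 -0.524
outer loop
vertex -2.361 0.604 1.951
vertex -1.534 0.683 1.491
vertex -1.721 0.219 2.298
endloop
endfacet
facet normal -0.427 0.100 0.899
outer loop
vertex -2.361 0.604 1.951
vertex -1.721 0.219 2.298
vertex -1.186 2.037 2.349
endloop
endfacet
facet normal -0.213 -0.825 -0.524
outer loop
vertex -1.721 0.219 2.298
vertex -1.534 0.683 1.491
vertex -0.939 0.183 2.037
endloop
endfacet
facet normal 0.310 -0.118 0.944
outer loop
vertex -1.721 0.219 2.298
vertex -0.939 0.183 2.037
vertex -1.186 2.037 2.349
endloop
endfacet

endsolid
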